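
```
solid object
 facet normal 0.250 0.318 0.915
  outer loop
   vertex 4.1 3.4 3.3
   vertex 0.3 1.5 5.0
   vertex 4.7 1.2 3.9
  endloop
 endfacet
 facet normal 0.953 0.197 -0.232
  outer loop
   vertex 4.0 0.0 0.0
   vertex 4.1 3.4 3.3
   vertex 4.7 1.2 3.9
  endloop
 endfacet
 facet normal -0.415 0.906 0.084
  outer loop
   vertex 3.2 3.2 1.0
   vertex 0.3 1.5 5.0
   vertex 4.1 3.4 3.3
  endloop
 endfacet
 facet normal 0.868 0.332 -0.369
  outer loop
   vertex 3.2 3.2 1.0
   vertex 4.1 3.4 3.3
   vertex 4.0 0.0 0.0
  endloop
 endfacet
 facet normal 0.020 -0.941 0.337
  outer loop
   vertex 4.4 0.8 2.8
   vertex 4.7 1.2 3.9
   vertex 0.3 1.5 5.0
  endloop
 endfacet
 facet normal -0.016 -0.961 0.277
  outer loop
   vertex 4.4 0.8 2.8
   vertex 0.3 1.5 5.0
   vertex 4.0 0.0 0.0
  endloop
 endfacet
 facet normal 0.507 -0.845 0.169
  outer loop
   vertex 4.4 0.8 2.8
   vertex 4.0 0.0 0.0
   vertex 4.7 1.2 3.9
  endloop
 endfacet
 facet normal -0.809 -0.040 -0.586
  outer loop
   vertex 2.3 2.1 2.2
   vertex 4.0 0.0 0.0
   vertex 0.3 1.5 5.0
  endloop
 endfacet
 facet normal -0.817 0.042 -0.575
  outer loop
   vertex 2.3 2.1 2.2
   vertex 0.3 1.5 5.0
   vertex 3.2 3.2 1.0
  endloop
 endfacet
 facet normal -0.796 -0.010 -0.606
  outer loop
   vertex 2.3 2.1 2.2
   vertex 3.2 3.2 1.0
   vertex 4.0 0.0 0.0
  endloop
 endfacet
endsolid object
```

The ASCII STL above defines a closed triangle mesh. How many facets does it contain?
10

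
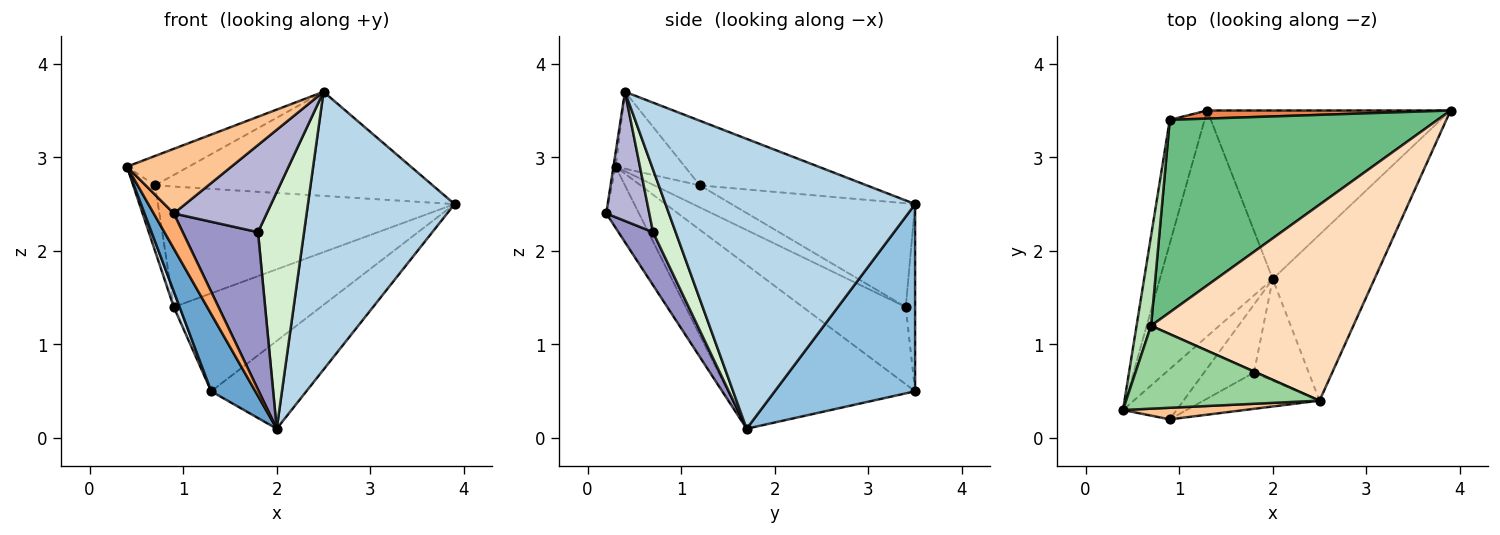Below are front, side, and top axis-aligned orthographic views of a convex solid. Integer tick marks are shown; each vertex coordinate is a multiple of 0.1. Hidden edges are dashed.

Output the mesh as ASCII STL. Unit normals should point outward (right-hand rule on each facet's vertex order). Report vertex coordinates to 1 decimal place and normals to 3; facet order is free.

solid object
 facet normal -0.808 -0.191 -0.557
  outer loop
   vertex 2.0 1.7 0.1
   vertex 0.4 0.3 2.9
   vertex 1.3 3.5 0.5
  endloop
 endfacet
 facet normal 0.563 0.382 -0.733
  outer loop
   vertex 2.0 1.7 0.1
   vertex 1.3 3.5 0.5
   vertex 3.9 3.5 2.5
  endloop
 endfacet
 facet normal 0.825 -0.485 -0.290
  outer loop
   vertex 2.5 0.4 3.7
   vertex 2.0 1.7 0.1
   vertex 3.9 3.5 2.5
  endloop
 endfacet
 facet normal -0.910 -0.052 -0.410
  outer loop
   vertex 0.9 3.4 1.4
   vertex 1.3 3.5 0.5
   vertex 0.4 0.3 2.9
  endloop
 endfacet
 facet normal -0.063 0.995 0.082
  outer loop
   vertex 0.9 3.4 1.4
   vertex 3.9 3.5 2.5
   vertex 1.3 3.5 0.5
  endloop
 endfacet
 facet normal -0.683 -0.418 -0.599
  outer loop
   vertex 0.9 0.2 2.4
   vertex 0.4 0.3 2.9
   vertex 2.0 1.7 0.1
  endloop
 endfacet
 facet normal -0.020 -0.984 0.176
  outer loop
   vertex 0.9 0.2 2.4
   vertex 2.5 0.4 3.7
   vertex 0.4 0.3 2.9
  endloop
 endfacet
 facet normal -0.271 0.452 0.850
  outer loop
   vertex 0.7 1.2 2.7
   vertex 2.5 0.4 3.7
   vertex 3.9 3.5 2.5
  endloop
 endfacet
 facet normal -0.312 0.504 0.805
  outer loop
   vertex 0.7 1.2 2.7
   vertex 3.9 3.5 2.5
   vertex 0.9 3.4 1.4
  endloop
 endfacet
 facet normal -0.351 0.313 0.882
  outer loop
   vertex 0.7 1.2 2.7
   vertex 0.4 0.3 2.9
   vertex 2.5 0.4 3.7
  endloop
 endfacet
 facet normal -0.776 0.372 0.510
  outer loop
   vertex 0.7 1.2 2.7
   vertex 0.9 3.4 1.4
   vertex 0.4 0.3 2.9
  endloop
 endfacet
 facet normal 0.412 -0.837 -0.360
  outer loop
   vertex 1.8 0.7 2.2
   vertex 2.0 1.7 0.1
   vertex 2.5 0.4 3.7
  endloop
 endfacet
 facet normal 0.389 -0.846 -0.366
  outer loop
   vertex 1.8 0.7 2.2
   vertex 0.9 0.2 2.4
   vertex 2.0 1.7 0.1
  endloop
 endfacet
 facet normal 0.393 -0.849 -0.353
  outer loop
   vertex 1.8 0.7 2.2
   vertex 2.5 0.4 3.7
   vertex 0.9 0.2 2.4
  endloop
 endfacet
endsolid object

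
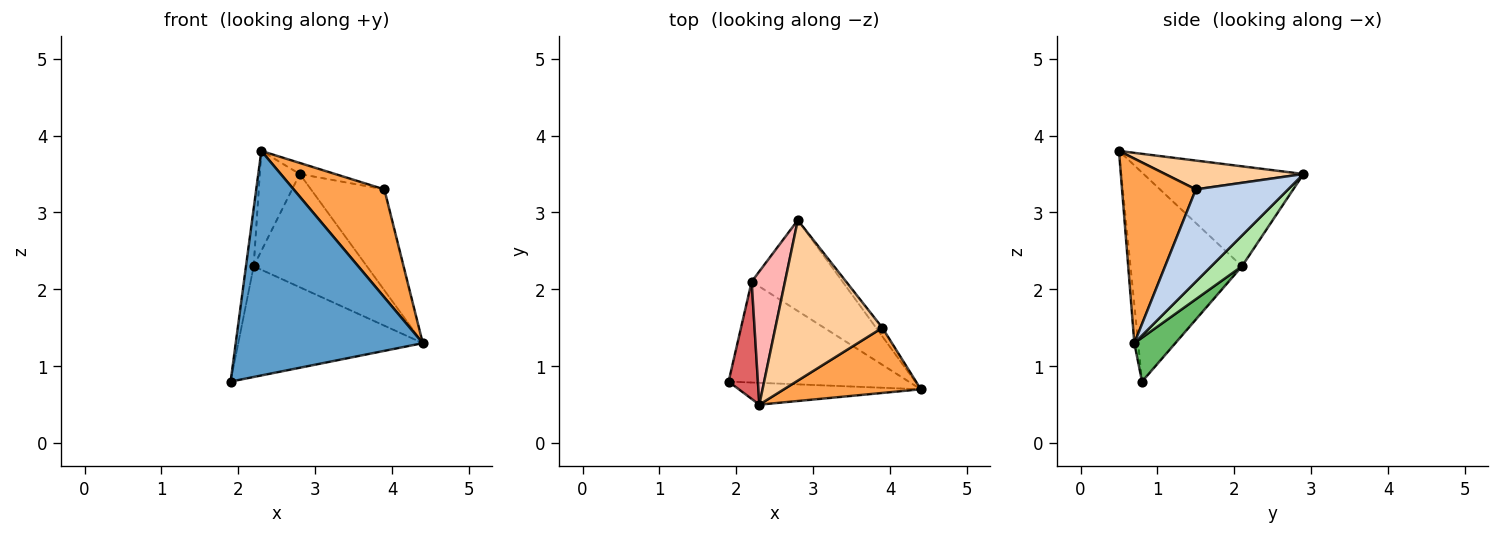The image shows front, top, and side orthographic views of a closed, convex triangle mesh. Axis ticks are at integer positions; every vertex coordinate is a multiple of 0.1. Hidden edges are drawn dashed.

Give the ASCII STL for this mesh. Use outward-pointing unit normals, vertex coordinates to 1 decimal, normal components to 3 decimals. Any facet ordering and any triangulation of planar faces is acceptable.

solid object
 facet normal -0.020 -0.995 -0.097
  outer loop
   vertex 2.3 0.5 3.8
   vertex 1.9 0.8 0.8
   vertex 4.4 0.7 1.3
  endloop
 endfacet
 facet normal 0.781 0.622 -0.053
  outer loop
   vertex 3.9 1.5 3.3
   vertex 4.4 0.7 1.3
   vertex 2.8 2.9 3.5
  endloop
 endfacet
 facet normal 0.572 -0.703 0.424
  outer loop
   vertex 3.9 1.5 3.3
   vertex 2.3 0.5 3.8
   vertex 4.4 0.7 1.3
  endloop
 endfacet
 facet normal 0.260 0.066 0.963
  outer loop
   vertex 3.9 1.5 3.3
   vertex 2.8 2.9 3.5
   vertex 2.3 0.5 3.8
  endloop
 endfacet
 facet normal 0.162 0.729 -0.665
  outer loop
   vertex 2.2 2.1 2.3
   vertex 4.4 0.7 1.3
   vertex 1.9 0.8 0.8
  endloop
 endfacet
 facet normal 0.207 0.763 -0.612
  outer loop
   vertex 2.2 2.1 2.3
   vertex 2.8 2.9 3.5
   vertex 4.4 0.7 1.3
  endloop
 endfacet
 facet normal -0.988 0.068 0.139
  outer loop
   vertex 2.2 2.1 2.3
   vertex 1.9 0.8 0.8
   vertex 2.3 0.5 3.8
  endloop
 endfacet
 facet normal -0.923 0.231 0.308
  outer loop
   vertex 2.2 2.1 2.3
   vertex 2.3 0.5 3.8
   vertex 2.8 2.9 3.5
  endloop
 endfacet
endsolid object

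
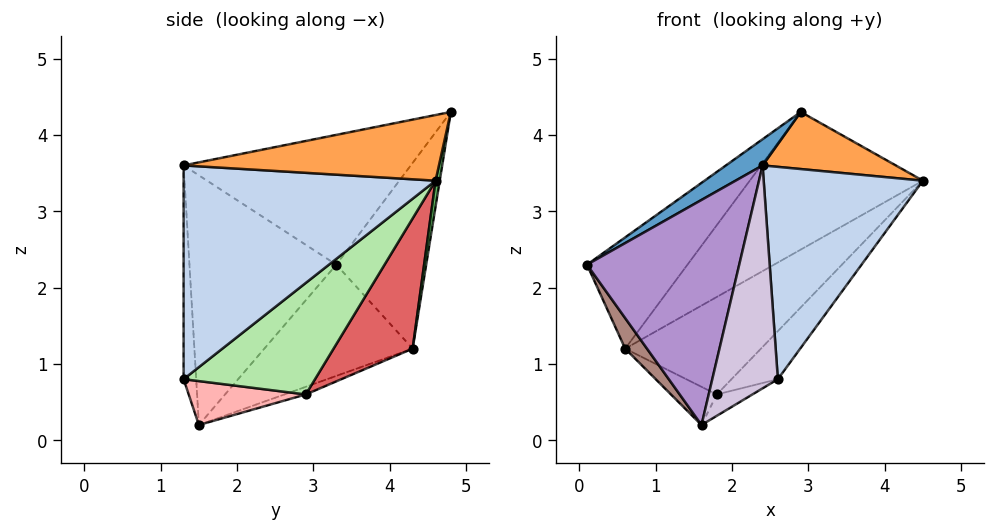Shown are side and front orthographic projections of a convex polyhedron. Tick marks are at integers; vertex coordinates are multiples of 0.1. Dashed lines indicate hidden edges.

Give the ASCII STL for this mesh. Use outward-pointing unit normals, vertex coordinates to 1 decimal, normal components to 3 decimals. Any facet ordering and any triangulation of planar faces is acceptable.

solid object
 facet normal -0.547 -0.088 0.832
  outer loop
   vertex 2.4 1.3 3.6
   vertex 2.9 4.8 4.3
   vertex 0.1 3.3 2.3
  endloop
 endfacet
 facet normal 0.844 -0.533 0.060
  outer loop
   vertex 2.4 1.3 3.6
   vertex 2.6 1.3 0.8
   vertex 4.5 4.6 3.4
  endloop
 endfacet
 facet normal 0.454 -0.237 0.859
  outer loop
   vertex 2.4 1.3 3.6
   vertex 4.5 4.6 3.4
   vertex 2.9 4.8 4.3
  endloop
 endfacet
 facet normal -0.624 0.698 0.351
  outer loop
   vertex 0.6 4.3 1.2
   vertex 0.1 3.3 2.3
   vertex 2.9 4.8 4.3
  endloop
 endfacet
 facet normal 0.024 0.984 -0.176
  outer loop
   vertex 0.6 4.3 1.2
   vertex 2.9 4.8 4.3
   vertex 4.5 4.6 3.4
  endloop
 endfacet
 facet normal 0.631 0.222 -0.743
  outer loop
   vertex 1.8 2.9 0.6
   vertex 4.5 4.6 3.4
   vertex 2.6 1.3 0.8
  endloop
 endfacet
 facet normal 0.354 0.608 -0.711
  outer loop
   vertex 1.8 2.9 0.6
   vertex 0.6 4.3 1.2
   vertex 4.5 4.6 3.4
  endloop
 endfacet
 facet normal 0.531 0.162 -0.832
  outer loop
   vertex 1.6 1.5 0.2
   vertex 1.8 2.9 0.6
   vertex 2.6 1.3 0.8
  endloop
 endfacet
 facet normal -0.689 -0.715 0.120
  outer loop
   vertex 1.6 1.5 0.2
   vertex 2.4 1.3 3.6
   vertex 0.1 3.3 2.3
  endloop
 endfacet
 facet normal -0.188 -0.982 -0.013
  outer loop
   vertex 1.6 1.5 0.2
   vertex 2.6 1.3 0.8
   vertex 2.4 1.3 3.6
  endloop
 endfacet
 facet normal -0.855 -0.126 -0.503
  outer loop
   vertex 1.6 1.5 0.2
   vertex 0.1 3.3 2.3
   vertex 0.6 4.3 1.2
  endloop
 endfacet
 facet normal -0.135 0.290 -0.947
  outer loop
   vertex 1.6 1.5 0.2
   vertex 0.6 4.3 1.2
   vertex 1.8 2.9 0.6
  endloop
 endfacet
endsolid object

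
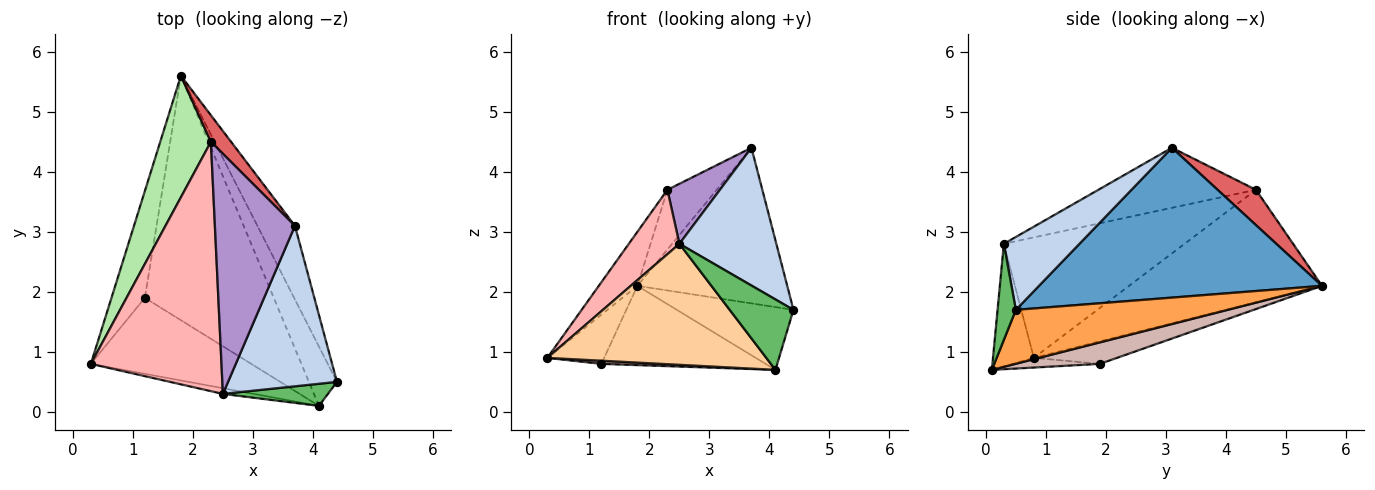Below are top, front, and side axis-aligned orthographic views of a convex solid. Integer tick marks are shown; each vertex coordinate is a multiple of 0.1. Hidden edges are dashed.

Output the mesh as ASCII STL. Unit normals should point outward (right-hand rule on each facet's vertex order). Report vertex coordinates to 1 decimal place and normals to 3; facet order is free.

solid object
 facet normal 0.863 0.457 -0.216
  outer loop
   vertex 3.7 3.1 4.4
   vertex 4.4 0.5 1.7
   vertex 1.8 5.6 2.1
  endloop
 endfacet
 facet normal 0.453 -0.581 0.677
  outer loop
   vertex 2.5 0.3 2.8
   vertex 4.4 0.5 1.7
   vertex 3.7 3.1 4.4
  endloop
 endfacet
 facet normal 0.797 0.439 -0.415
  outer loop
   vertex 4.1 0.1 0.7
   vertex 1.8 5.6 2.1
   vertex 4.4 0.5 1.7
  endloop
 endfacet
 facet normal -0.183 -0.982 -0.046
  outer loop
   vertex 4.1 0.1 0.7
   vertex 2.5 0.3 2.8
   vertex 0.3 0.8 0.9
  endloop
 endfacet
 facet normal 0.264 -0.920 0.289
  outer loop
   vertex 4.1 0.1 0.7
   vertex 4.4 0.5 1.7
   vertex 2.5 0.3 2.8
  endloop
 endfacet
 facet normal -0.897 0.179 0.404
  outer loop
   vertex 2.3 4.5 3.7
   vertex 1.8 5.6 2.1
   vertex 0.3 0.8 0.9
  endloop
 endfacet
 facet normal 0.579 0.745 0.331
  outer loop
   vertex 2.3 4.5 3.7
   vertex 3.7 3.1 4.4
   vertex 1.8 5.6 2.1
  endloop
 endfacet
 facet normal -0.666 -0.186 0.722
  outer loop
   vertex 2.3 4.5 3.7
   vertex 0.3 0.8 0.9
   vertex 2.5 0.3 2.8
  endloop
 endfacet
 facet normal -0.588 -0.196 0.784
  outer loop
   vertex 2.3 4.5 3.7
   vertex 2.5 0.3 2.8
   vertex 3.7 3.1 4.4
  endloop
 endfacet
 facet normal -0.522 0.357 -0.775
  outer loop
   vertex 1.2 1.9 0.8
   vertex 0.3 0.8 0.9
   vertex 1.8 5.6 2.1
  endloop
 endfacet
 facet normal -0.060 -0.041 -0.997
  outer loop
   vertex 1.2 1.9 0.8
   vertex 4.1 0.1 0.7
   vertex 0.3 0.8 0.9
  endloop
 endfacet
 facet normal 0.157 0.305 -0.939
  outer loop
   vertex 1.2 1.9 0.8
   vertex 1.8 5.6 2.1
   vertex 4.1 0.1 0.7
  endloop
 endfacet
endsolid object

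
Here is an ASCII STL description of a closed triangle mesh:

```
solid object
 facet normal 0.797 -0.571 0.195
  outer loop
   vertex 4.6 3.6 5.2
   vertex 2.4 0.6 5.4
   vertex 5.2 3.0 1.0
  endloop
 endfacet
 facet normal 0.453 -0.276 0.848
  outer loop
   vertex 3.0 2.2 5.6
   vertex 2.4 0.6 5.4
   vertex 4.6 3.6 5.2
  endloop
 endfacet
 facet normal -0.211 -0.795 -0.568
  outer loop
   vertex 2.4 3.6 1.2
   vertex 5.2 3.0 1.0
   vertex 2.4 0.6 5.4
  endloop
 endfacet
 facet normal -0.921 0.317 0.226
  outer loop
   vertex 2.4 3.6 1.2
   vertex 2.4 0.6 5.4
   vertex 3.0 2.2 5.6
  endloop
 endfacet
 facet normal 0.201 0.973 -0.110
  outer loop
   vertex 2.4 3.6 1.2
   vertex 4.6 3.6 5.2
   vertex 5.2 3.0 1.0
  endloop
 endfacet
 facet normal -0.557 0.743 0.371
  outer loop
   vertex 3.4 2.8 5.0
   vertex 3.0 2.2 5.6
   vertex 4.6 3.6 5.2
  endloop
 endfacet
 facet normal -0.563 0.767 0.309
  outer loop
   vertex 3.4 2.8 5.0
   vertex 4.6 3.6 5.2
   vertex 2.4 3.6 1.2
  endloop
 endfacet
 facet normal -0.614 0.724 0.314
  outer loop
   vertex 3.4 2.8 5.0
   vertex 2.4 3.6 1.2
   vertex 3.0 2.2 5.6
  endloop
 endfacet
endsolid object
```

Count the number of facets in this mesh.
8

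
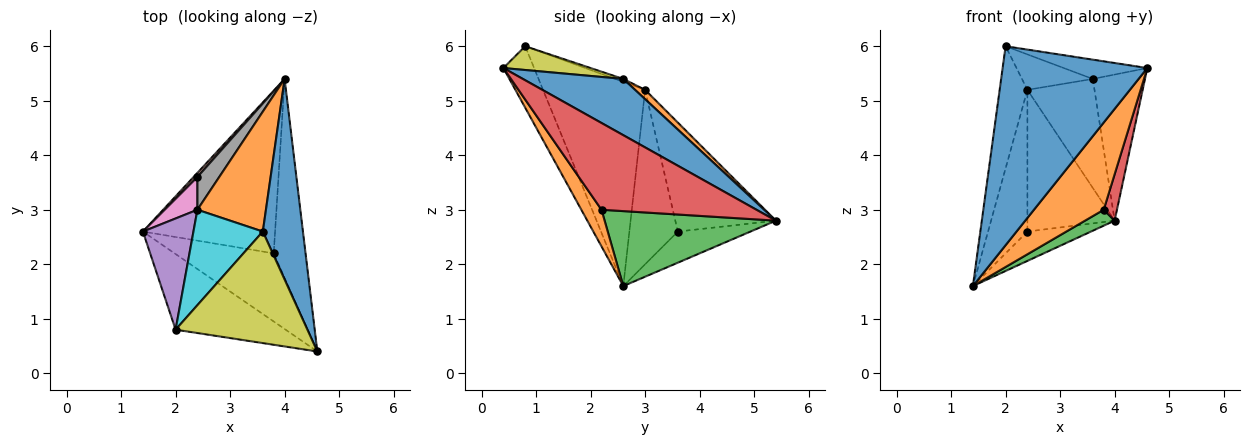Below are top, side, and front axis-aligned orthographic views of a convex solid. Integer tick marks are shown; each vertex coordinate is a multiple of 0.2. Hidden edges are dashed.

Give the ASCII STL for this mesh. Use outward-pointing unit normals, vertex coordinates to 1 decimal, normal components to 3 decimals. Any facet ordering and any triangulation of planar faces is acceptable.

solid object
 facet normal -0.195 -0.917 -0.349
  outer loop
   vertex 2.0 0.8 6.0
   vertex 1.4 2.6 1.6
   vertex 4.6 0.4 5.6
  endloop
 endfacet
 facet normal 0.222 -0.768 -0.600
  outer loop
   vertex 3.8 2.2 3.0
   vertex 4.6 0.4 5.6
   vertex 1.4 2.6 1.6
  endloop
 endfacet
 facet normal 0.491 -0.085 -0.867
  outer loop
   vertex 3.8 2.2 3.0
   vertex 1.4 2.6 1.6
   vertex 4.0 5.4 2.8
  endloop
 endfacet
 facet normal 0.936 -0.080 -0.343
  outer loop
   vertex 3.8 2.2 3.0
   vertex 4.0 5.4 2.8
   vertex 4.6 0.4 5.6
  endloop
 endfacet
 facet normal -0.939 0.255 0.232
  outer loop
   vertex 2.4 3.0 5.2
   vertex 1.4 2.6 1.6
   vertex 2.0 0.8 6.0
  endloop
 endfacet
 facet normal -0.749 0.656 0.094
  outer loop
   vertex 2.4 3.6 2.6
   vertex 4.0 5.4 2.8
   vertex 1.4 2.6 1.6
  endloop
 endfacet
 facet normal -0.768 0.624 0.144
  outer loop
   vertex 2.4 3.6 2.6
   vertex 1.4 2.6 1.6
   vertex 2.4 3.0 5.2
  endloop
 endfacet
 facet normal -0.747 0.648 0.149
  outer loop
   vertex 2.4 3.6 2.6
   vertex 2.4 3.0 5.2
   vertex 4.0 5.4 2.8
  endloop
 endfacet
 facet normal 0.175 0.168 0.970
  outer loop
   vertex 3.6 2.6 5.4
   vertex 2.0 0.8 6.0
   vertex 4.6 0.4 5.6
  endloop
 endfacet
 facet normal -0.040 0.348 0.937
  outer loop
   vertex 3.6 2.6 5.4
   vertex 2.4 3.0 5.2
   vertex 2.0 0.8 6.0
  endloop
 endfacet
 facet normal 0.750 0.389 0.535
  outer loop
   vertex 3.6 2.6 5.4
   vertex 4.6 0.4 5.6
   vertex 4.0 5.4 2.8
  endloop
 endfacet
 facet normal 0.100 0.669 0.736
  outer loop
   vertex 3.6 2.6 5.4
   vertex 4.0 5.4 2.8
   vertex 2.4 3.0 5.2
  endloop
 endfacet
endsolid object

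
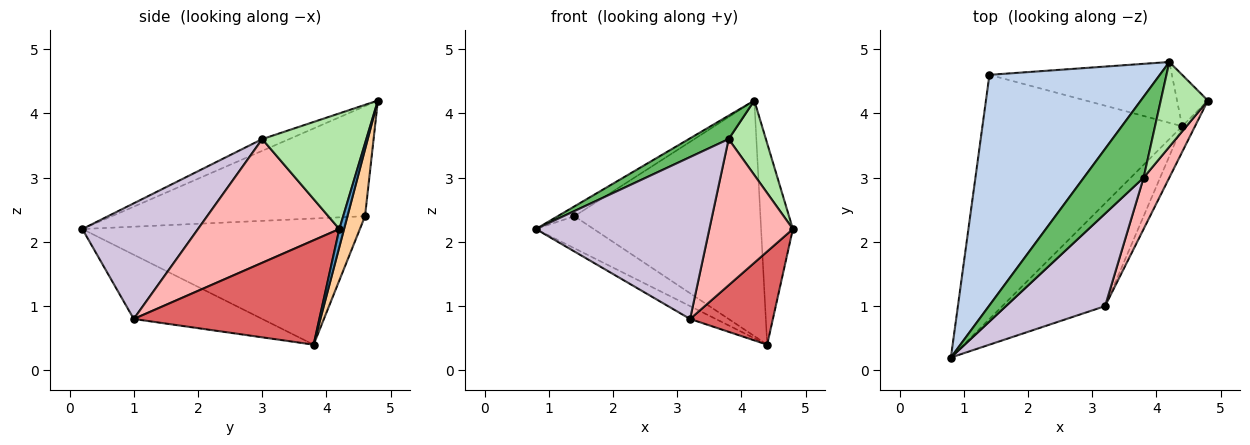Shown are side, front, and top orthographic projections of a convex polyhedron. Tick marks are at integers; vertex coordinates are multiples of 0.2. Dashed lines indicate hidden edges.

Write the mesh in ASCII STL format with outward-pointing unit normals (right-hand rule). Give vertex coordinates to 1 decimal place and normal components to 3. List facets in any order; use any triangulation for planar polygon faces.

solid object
 facet normal 0.143 0.959 -0.245
  outer loop
   vertex 4.4 3.8 0.4
   vertex 4.2 4.8 4.2
   vertex 4.8 4.2 2.2
  endloop
 endfacet
 facet normal -0.542 0.036 0.839
  outer loop
   vertex 1.4 4.6 2.4
   vertex 0.8 0.2 2.2
   vertex 4.2 4.8 4.2
  endloop
 endfacet
 facet normal -0.531 0.111 -0.840
  outer loop
   vertex 1.4 4.6 2.4
   vertex 4.4 3.8 0.4
   vertex 0.8 0.2 2.2
  endloop
 endfacet
 facet normal 0.091 0.964 -0.249
  outer loop
   vertex 1.4 4.6 2.4
   vertex 4.2 4.8 4.2
   vertex 4.4 3.8 0.4
  endloop
 endfacet
 facet normal -0.185 -0.273 0.944
  outer loop
   vertex 3.8 3.0 3.6
   vertex 4.2 4.8 4.2
   vertex 0.8 0.2 2.2
  endloop
 endfacet
 facet normal 0.879 -0.315 0.358
  outer loop
   vertex 3.8 3.0 3.6
   vertex 4.8 4.2 2.2
   vertex 4.2 4.8 4.2
  endloop
 endfacet
 facet normal 0.908 -0.405 -0.112
  outer loop
   vertex 3.2 1.0 0.8
   vertex 4.4 3.8 0.4
   vertex 4.8 4.2 2.2
  endloop
 endfacet
 facet normal 0.847 -0.501 0.176
  outer loop
   vertex 3.2 1.0 0.8
   vertex 4.8 4.2 2.2
   vertex 3.8 3.0 3.6
  endloop
 endfacet
 facet normal -0.527 0.105 -0.843
  outer loop
   vertex 3.2 1.0 0.8
   vertex 0.8 0.2 2.2
   vertex 4.4 3.8 0.4
  endloop
 endfacet
 facet normal 0.501 -0.751 0.429
  outer loop
   vertex 3.2 1.0 0.8
   vertex 3.8 3.0 3.6
   vertex 0.8 0.2 2.2
  endloop
 endfacet
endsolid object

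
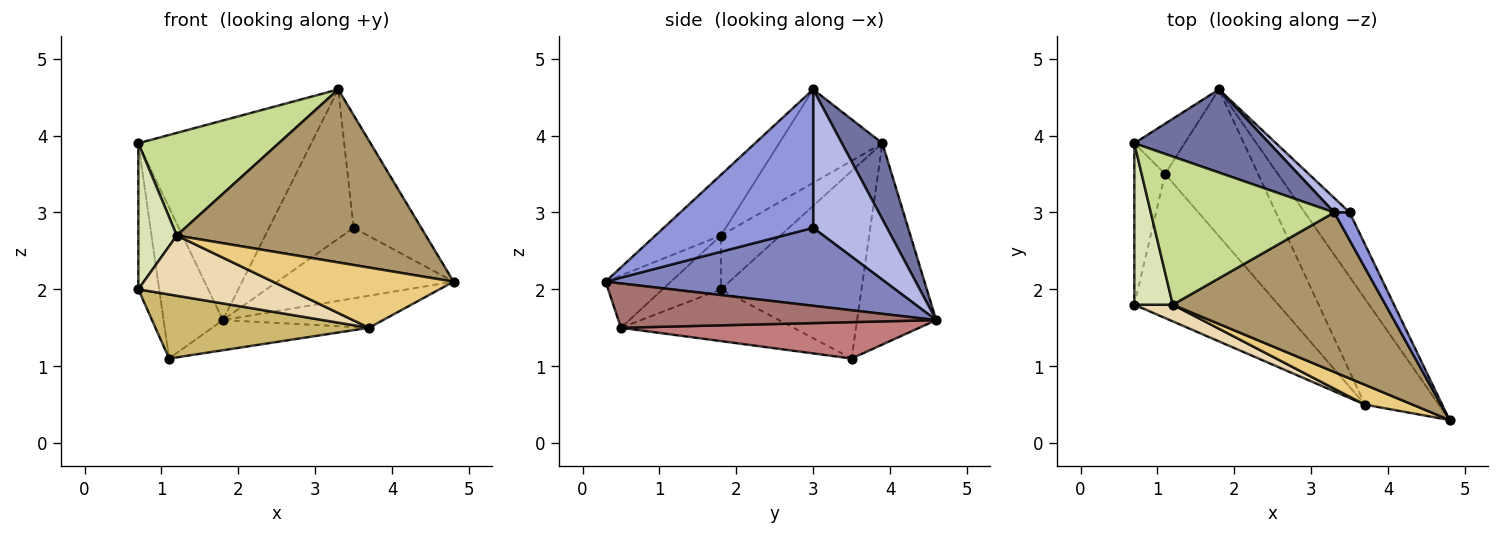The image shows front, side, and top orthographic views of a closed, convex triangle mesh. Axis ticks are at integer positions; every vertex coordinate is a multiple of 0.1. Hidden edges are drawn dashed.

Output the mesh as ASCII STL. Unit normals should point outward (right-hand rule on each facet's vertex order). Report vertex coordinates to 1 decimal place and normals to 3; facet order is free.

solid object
 facet normal 0.211 0.902 0.376
  outer loop
   vertex 3.3 3.0 4.6
   vertex 1.8 4.6 1.6
   vertex 0.7 3.9 3.9
  endloop
 endfacet
 facet normal 0.760 0.480 -0.438
  outer loop
   vertex 3.5 3.0 2.8
   vertex 4.8 0.3 2.1
   vertex 1.8 4.6 1.6
  endloop
 endfacet
 facet normal 0.906 0.410 0.101
  outer loop
   vertex 3.5 3.0 2.8
   vertex 3.3 3.0 4.6
   vertex 4.8 0.3 2.1
  endloop
 endfacet
 facet normal 0.656 0.751 0.073
  outer loop
   vertex 3.5 3.0 2.8
   vertex 1.8 4.6 1.6
   vertex 3.3 3.0 4.6
  endloop
 endfacet
 facet normal -0.784 0.588 -0.196
  outer loop
   vertex 1.1 3.5 1.1
   vertex 0.7 3.9 3.9
   vertex 1.8 4.6 1.6
  endloop
 endfacet
 facet normal -0.976 0.145 -0.160
  outer loop
   vertex 1.1 3.5 1.1
   vertex 0.7 1.8 2.0
   vertex 0.7 3.9 3.9
  endloop
 endfacet
 facet normal -0.386 -0.525 0.758
  outer loop
   vertex 1.2 1.8 2.7
   vertex 3.3 3.0 4.6
   vertex 0.7 3.9 3.9
  endloop
 endfacet
 facet normal -0.720 -0.465 0.514
  outer loop
   vertex 1.2 1.8 2.7
   vertex 0.7 3.9 3.9
   vertex 0.7 1.8 2.0
  endloop
 endfacet
 facet normal -0.190 -0.722 0.666
  outer loop
   vertex 1.2 1.8 2.7
   vertex 4.8 0.3 2.1
   vertex 3.3 3.0 4.6
  endloop
 endfacet
 facet normal -0.312 -0.386 -0.868
  outer loop
   vertex 3.7 0.5 1.5
   vertex 0.7 1.8 2.0
   vertex 1.1 3.5 1.1
  endloop
 endfacet
 facet normal -0.325 -0.898 0.296
  outer loop
   vertex 3.7 0.5 1.5
   vertex 4.8 0.3 2.1
   vertex 1.2 1.8 2.7
  endloop
 endfacet
 facet normal -0.350 -0.903 0.250
  outer loop
   vertex 3.7 0.5 1.5
   vertex 1.2 1.8 2.7
   vertex 0.7 1.8 2.0
  endloop
 endfacet
 facet normal 0.498 0.251 -0.830
  outer loop
   vertex 3.7 0.5 1.5
   vertex 1.8 4.6 1.6
   vertex 4.8 0.3 2.1
  endloop
 endfacet
 facet normal 0.358 0.188 -0.915
  outer loop
   vertex 3.7 0.5 1.5
   vertex 1.1 3.5 1.1
   vertex 1.8 4.6 1.6
  endloop
 endfacet
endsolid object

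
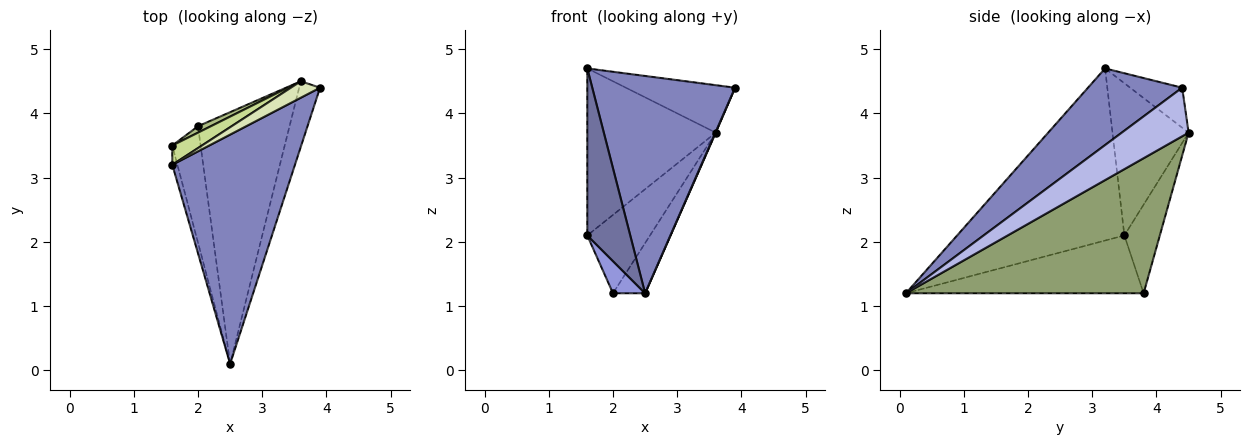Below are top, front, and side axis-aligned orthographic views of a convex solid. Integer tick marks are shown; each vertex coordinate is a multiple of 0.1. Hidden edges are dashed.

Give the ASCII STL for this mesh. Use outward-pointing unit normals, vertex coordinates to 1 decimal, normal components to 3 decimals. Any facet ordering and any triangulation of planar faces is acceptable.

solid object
 facet normal -0.968 -0.249 -0.029
  outer loop
   vertex 1.6 3.2 4.7
   vertex 1.6 3.5 2.1
   vertex 2.5 0.1 1.2
  endloop
 endfacet
 facet normal 0.413 -0.626 0.661
  outer loop
   vertex 1.6 3.2 4.7
   vertex 2.5 0.1 1.2
   vertex 3.9 4.4 4.4
  endloop
 endfacet
 facet normal -0.892 -0.120 -0.436
  outer loop
   vertex 2.0 3.8 1.2
   vertex 2.5 0.1 1.2
   vertex 1.6 3.5 2.1
  endloop
 endfacet
 facet normal 0.919 -0.006 -0.395
  outer loop
   vertex 3.6 4.5 3.7
   vertex 3.9 4.4 4.4
   vertex 2.5 0.1 1.2
  endloop
 endfacet
 facet normal 0.823 0.111 -0.558
  outer loop
   vertex 3.6 4.5 3.7
   vertex 2.5 0.1 1.2
   vertex 2.0 3.8 1.2
  endloop
 endfacet
 facet normal -0.491 0.868 0.071
  outer loop
   vertex 3.6 4.5 3.7
   vertex 2.0 3.8 1.2
   vertex 1.6 3.5 2.1
  endloop
 endfacet
 facet normal -0.507 0.856 0.099
  outer loop
   vertex 3.6 4.5 3.7
   vertex 1.6 3.5 2.1
   vertex 1.6 3.2 4.7
  endloop
 endfacet
 facet normal -0.410 0.861 0.299
  outer loop
   vertex 3.6 4.5 3.7
   vertex 1.6 3.2 4.7
   vertex 3.9 4.4 4.4
  endloop
 endfacet
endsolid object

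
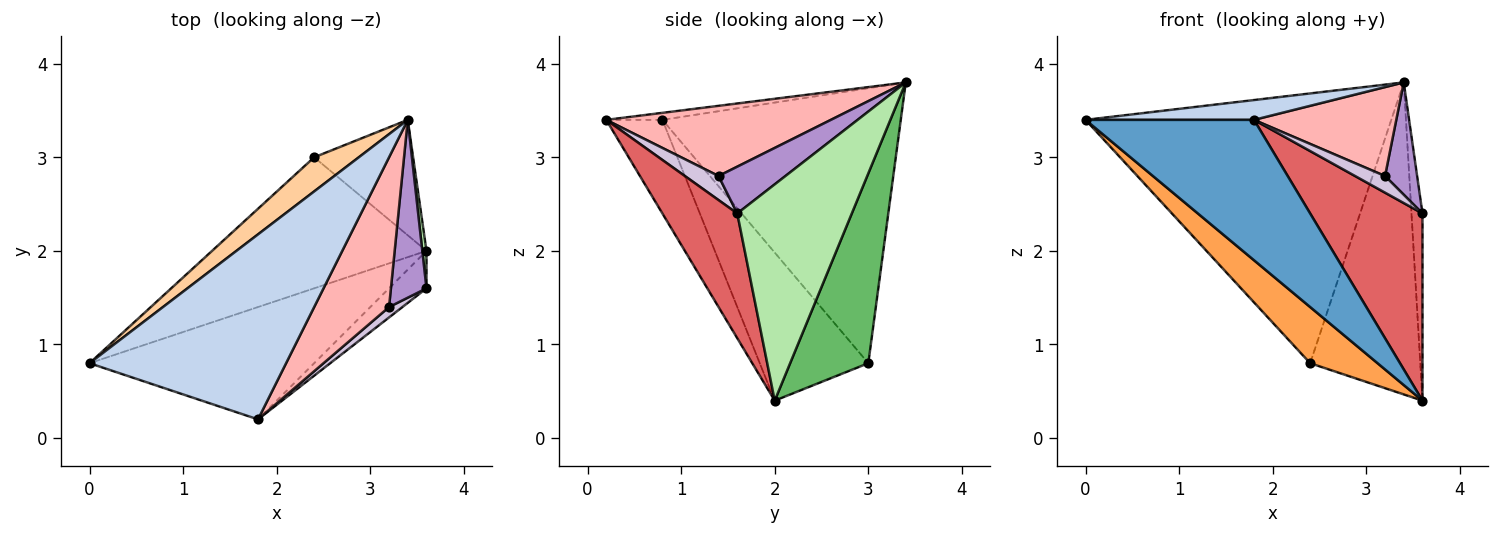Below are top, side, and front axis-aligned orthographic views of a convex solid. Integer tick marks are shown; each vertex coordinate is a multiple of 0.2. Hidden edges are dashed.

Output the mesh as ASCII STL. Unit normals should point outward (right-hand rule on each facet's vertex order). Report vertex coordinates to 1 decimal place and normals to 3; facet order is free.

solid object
 facet normal -0.252 -0.756 -0.605
  outer loop
   vertex 1.8 0.2 3.4
   vertex 0.0 0.8 3.4
   vertex 3.6 2.0 0.4
  endloop
 endfacet
 facet normal -0.035 -0.106 0.994
  outer loop
   vertex 1.8 0.2 3.4
   vertex 3.4 3.4 3.8
   vertex 0.0 0.8 3.4
  endloop
 endfacet
 facet normal -0.536 -0.333 -0.776
  outer loop
   vertex 2.4 3.0 0.8
   vertex 3.6 2.0 0.4
   vertex 0.0 0.8 3.4
  endloop
 endfacet
 facet normal -0.612 0.785 0.099
  outer loop
   vertex 2.4 3.0 0.8
   vertex 0.0 0.8 3.4
   vertex 3.4 3.4 3.8
  endloop
 endfacet
 facet normal 0.554 0.781 -0.289
  outer loop
   vertex 2.4 3.0 0.8
   vertex 3.4 3.4 3.8
   vertex 3.6 2.0 0.4
  endloop
 endfacet
 facet normal 0.995 0.096 0.019
  outer loop
   vertex 3.6 1.6 2.4
   vertex 3.6 2.0 0.4
   vertex 3.4 3.4 3.8
  endloop
 endfacet
 facet normal 0.547 -0.821 -0.164
  outer loop
   vertex 3.6 1.6 2.4
   vertex 1.8 0.2 3.4
   vertex 3.6 2.0 0.4
  endloop
 endfacet
 facet normal 0.628 -0.397 0.669
  outer loop
   vertex 3.2 1.4 2.8
   vertex 3.4 3.4 3.8
   vertex 1.8 0.2 3.4
  endloop
 endfacet
 facet normal 0.744 -0.357 0.565
  outer loop
   vertex 3.2 1.4 2.8
   vertex 3.6 1.6 2.4
   vertex 3.4 3.4 3.8
  endloop
 endfacet
 facet normal 0.690 -0.614 0.383
  outer loop
   vertex 3.2 1.4 2.8
   vertex 1.8 0.2 3.4
   vertex 3.6 1.6 2.4
  endloop
 endfacet
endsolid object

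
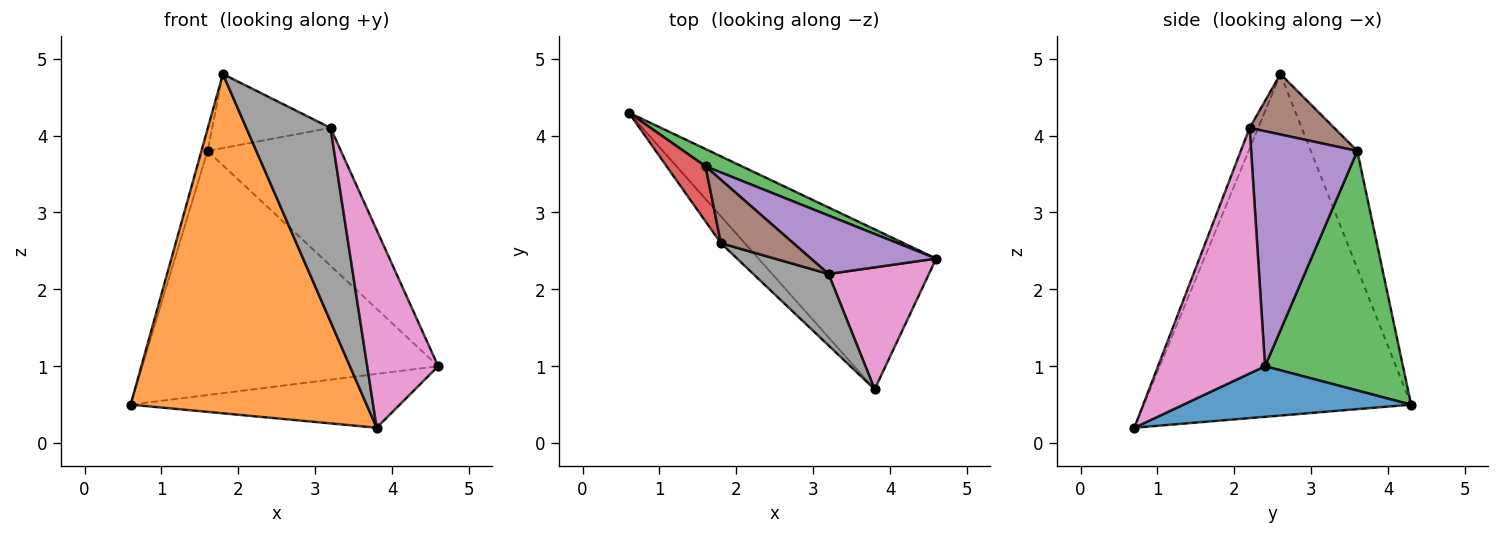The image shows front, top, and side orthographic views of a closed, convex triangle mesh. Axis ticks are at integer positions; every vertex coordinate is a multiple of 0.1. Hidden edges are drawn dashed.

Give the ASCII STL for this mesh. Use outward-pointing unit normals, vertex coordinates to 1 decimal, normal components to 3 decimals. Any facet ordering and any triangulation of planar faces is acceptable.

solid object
 facet normal 0.261 0.308 -0.915
  outer loop
   vertex 3.8 0.7 0.2
   vertex 0.6 4.3 0.5
   vertex 4.6 2.4 1.0
  endloop
 endfacet
 facet normal -0.749 -0.661 -0.052
  outer loop
   vertex 1.8 2.6 4.8
   vertex 0.6 4.3 0.5
   vertex 3.8 0.7 0.2
  endloop
 endfacet
 facet normal 0.422 0.905 0.064
  outer loop
   vertex 1.6 3.6 3.8
   vertex 4.6 2.4 1.0
   vertex 0.6 4.3 0.5
  endloop
 endfacet
 facet normal -0.942 0.123 0.312
  outer loop
   vertex 1.6 3.6 3.8
   vertex 0.6 4.3 0.5
   vertex 1.8 2.6 4.8
  endloop
 endfacet
 facet normal 0.591 0.743 0.315
  outer loop
   vertex 3.2 2.2 4.1
   vertex 4.6 2.4 1.0
   vertex 1.6 3.6 3.8
  endloop
 endfacet
 facet normal 0.477 0.667 0.572
  outer loop
   vertex 3.2 2.2 4.1
   vertex 1.6 3.6 3.8
   vertex 1.8 2.6 4.8
  endloop
 endfacet
 facet normal 0.789 -0.523 0.323
  outer loop
   vertex 3.2 2.2 4.1
   vertex 3.8 0.7 0.2
   vertex 4.6 2.4 1.0
  endloop
 endfacet
 facet normal -0.095 -0.934 0.345
  outer loop
   vertex 3.2 2.2 4.1
   vertex 1.8 2.6 4.8
   vertex 3.8 0.7 0.2
  endloop
 endfacet
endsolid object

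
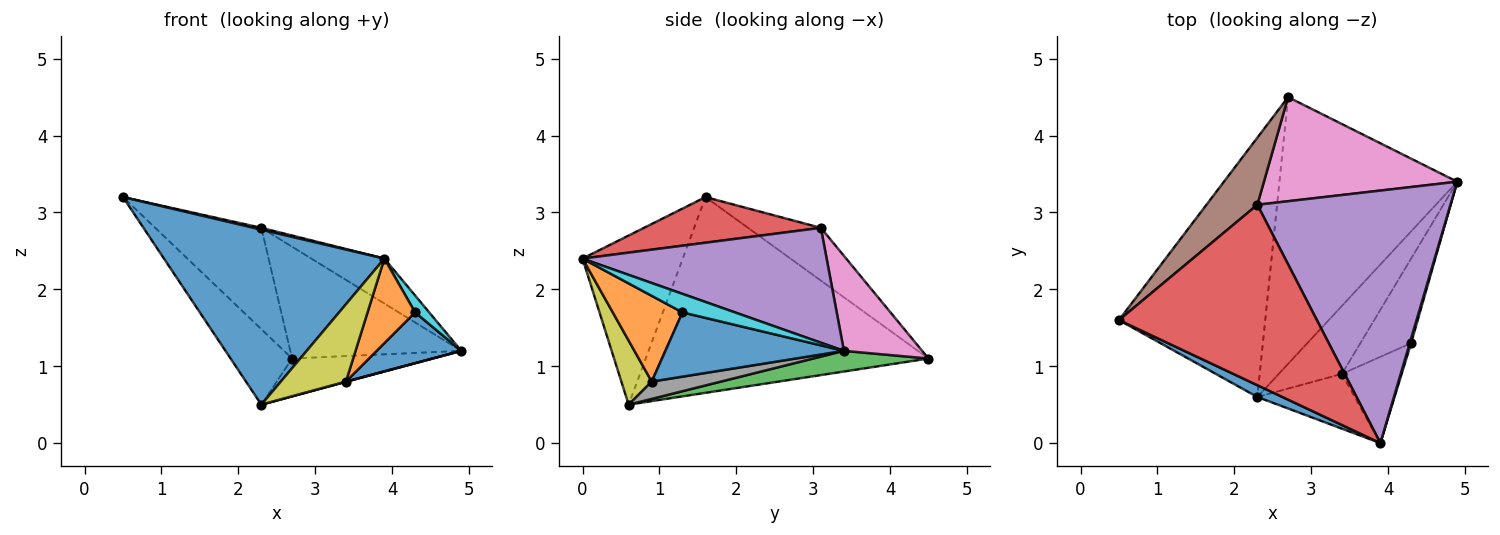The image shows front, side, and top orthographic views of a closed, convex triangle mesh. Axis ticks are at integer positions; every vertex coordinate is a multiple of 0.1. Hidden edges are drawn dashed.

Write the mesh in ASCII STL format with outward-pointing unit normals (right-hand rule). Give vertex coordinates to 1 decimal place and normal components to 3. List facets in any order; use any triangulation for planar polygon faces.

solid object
 facet normal -0.413 -0.909 0.061
  outer loop
   vertex 2.3 0.6 0.5
   vertex 3.9 0.0 2.4
   vertex 0.5 1.6 3.2
  endloop
 endfacet
 facet normal -0.789 0.172 -0.590
  outer loop
   vertex 2.7 4.5 1.1
   vertex 2.3 0.6 0.5
   vertex 0.5 1.6 3.2
  endloop
 endfacet
 facet normal 0.114 0.140 -0.984
  outer loop
   vertex 2.7 4.5 1.1
   vertex 4.9 3.4 1.2
   vertex 2.3 0.6 0.5
  endloop
 endfacet
 facet normal 0.225 -0.010 0.974
  outer loop
   vertex 2.3 3.1 2.8
   vertex 0.5 1.6 3.2
   vertex 3.9 0.0 2.4
  endloop
 endfacet
 facet normal 0.505 0.151 0.850
  outer loop
   vertex 2.3 3.1 2.8
   vertex 3.9 0.0 2.4
   vertex 4.9 3.4 1.2
  endloop
 endfacet
 facet normal -0.497 0.724 0.479
  outer loop
   vertex 2.3 3.1 2.8
   vertex 2.7 4.5 1.1
   vertex 0.5 1.6 3.2
  endloop
 endfacet
 facet normal 0.318 0.694 0.646
  outer loop
   vertex 2.3 3.1 2.8
   vertex 4.9 3.4 1.2
   vertex 2.7 4.5 1.1
  endloop
 endfacet
 facet normal 0.264 -0.004 -0.964
  outer loop
   vertex 3.4 0.9 0.8
   vertex 2.3 0.6 0.5
   vertex 4.9 3.4 1.2
  endloop
 endfacet
 facet normal 0.355 -0.763 -0.540
  outer loop
   vertex 3.4 0.9 0.8
   vertex 3.9 0.0 2.4
   vertex 2.3 0.6 0.5
  endloop
 endfacet
 facet normal 0.963 -0.258 0.070
  outer loop
   vertex 4.3 1.3 1.7
   vertex 4.9 3.4 1.2
   vertex 3.9 0.0 2.4
  endloop
 endfacet
 facet normal 0.736 -0.348 -0.581
  outer loop
   vertex 4.3 1.3 1.7
   vertex 3.4 0.9 0.8
   vertex 4.9 3.4 1.2
  endloop
 endfacet
 facet normal 0.716 -0.489 -0.499
  outer loop
   vertex 4.3 1.3 1.7
   vertex 3.9 0.0 2.4
   vertex 3.4 0.9 0.8
  endloop
 endfacet
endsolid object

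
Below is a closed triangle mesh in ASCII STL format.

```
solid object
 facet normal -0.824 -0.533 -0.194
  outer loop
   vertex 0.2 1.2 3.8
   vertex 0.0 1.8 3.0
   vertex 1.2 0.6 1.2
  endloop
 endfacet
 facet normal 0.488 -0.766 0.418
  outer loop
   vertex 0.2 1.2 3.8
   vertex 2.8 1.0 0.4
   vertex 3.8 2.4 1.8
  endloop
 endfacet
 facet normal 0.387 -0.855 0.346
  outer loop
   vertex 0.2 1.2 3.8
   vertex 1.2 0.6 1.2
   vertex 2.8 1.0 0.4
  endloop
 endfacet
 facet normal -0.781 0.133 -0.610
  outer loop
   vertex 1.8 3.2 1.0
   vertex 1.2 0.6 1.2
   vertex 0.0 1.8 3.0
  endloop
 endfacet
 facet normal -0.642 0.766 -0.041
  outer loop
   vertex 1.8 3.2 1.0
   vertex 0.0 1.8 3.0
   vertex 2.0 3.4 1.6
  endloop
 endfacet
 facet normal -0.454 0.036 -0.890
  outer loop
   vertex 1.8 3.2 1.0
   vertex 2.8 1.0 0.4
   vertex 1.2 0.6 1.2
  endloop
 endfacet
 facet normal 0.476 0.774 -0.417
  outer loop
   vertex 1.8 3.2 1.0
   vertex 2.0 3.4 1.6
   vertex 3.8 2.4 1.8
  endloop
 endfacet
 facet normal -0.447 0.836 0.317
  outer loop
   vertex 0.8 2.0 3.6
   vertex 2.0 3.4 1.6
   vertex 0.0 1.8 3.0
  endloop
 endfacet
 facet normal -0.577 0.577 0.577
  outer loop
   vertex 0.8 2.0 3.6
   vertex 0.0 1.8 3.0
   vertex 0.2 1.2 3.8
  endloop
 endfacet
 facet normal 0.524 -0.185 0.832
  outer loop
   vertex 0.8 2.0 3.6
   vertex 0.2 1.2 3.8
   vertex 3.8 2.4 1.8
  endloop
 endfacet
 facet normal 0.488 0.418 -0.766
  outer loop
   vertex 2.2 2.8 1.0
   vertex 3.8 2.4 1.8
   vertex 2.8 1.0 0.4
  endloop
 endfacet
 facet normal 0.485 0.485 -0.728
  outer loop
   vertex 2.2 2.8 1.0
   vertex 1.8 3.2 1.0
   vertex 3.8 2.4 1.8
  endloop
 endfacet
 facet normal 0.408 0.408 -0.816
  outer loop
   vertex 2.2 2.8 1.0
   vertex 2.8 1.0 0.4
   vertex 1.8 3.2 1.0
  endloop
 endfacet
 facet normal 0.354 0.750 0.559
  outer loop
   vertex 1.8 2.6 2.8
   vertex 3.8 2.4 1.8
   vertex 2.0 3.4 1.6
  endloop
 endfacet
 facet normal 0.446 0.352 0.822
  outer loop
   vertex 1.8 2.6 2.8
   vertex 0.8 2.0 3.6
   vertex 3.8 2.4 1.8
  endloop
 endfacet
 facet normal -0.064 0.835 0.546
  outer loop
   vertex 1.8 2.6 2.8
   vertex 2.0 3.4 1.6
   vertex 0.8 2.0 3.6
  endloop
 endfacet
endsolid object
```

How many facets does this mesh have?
16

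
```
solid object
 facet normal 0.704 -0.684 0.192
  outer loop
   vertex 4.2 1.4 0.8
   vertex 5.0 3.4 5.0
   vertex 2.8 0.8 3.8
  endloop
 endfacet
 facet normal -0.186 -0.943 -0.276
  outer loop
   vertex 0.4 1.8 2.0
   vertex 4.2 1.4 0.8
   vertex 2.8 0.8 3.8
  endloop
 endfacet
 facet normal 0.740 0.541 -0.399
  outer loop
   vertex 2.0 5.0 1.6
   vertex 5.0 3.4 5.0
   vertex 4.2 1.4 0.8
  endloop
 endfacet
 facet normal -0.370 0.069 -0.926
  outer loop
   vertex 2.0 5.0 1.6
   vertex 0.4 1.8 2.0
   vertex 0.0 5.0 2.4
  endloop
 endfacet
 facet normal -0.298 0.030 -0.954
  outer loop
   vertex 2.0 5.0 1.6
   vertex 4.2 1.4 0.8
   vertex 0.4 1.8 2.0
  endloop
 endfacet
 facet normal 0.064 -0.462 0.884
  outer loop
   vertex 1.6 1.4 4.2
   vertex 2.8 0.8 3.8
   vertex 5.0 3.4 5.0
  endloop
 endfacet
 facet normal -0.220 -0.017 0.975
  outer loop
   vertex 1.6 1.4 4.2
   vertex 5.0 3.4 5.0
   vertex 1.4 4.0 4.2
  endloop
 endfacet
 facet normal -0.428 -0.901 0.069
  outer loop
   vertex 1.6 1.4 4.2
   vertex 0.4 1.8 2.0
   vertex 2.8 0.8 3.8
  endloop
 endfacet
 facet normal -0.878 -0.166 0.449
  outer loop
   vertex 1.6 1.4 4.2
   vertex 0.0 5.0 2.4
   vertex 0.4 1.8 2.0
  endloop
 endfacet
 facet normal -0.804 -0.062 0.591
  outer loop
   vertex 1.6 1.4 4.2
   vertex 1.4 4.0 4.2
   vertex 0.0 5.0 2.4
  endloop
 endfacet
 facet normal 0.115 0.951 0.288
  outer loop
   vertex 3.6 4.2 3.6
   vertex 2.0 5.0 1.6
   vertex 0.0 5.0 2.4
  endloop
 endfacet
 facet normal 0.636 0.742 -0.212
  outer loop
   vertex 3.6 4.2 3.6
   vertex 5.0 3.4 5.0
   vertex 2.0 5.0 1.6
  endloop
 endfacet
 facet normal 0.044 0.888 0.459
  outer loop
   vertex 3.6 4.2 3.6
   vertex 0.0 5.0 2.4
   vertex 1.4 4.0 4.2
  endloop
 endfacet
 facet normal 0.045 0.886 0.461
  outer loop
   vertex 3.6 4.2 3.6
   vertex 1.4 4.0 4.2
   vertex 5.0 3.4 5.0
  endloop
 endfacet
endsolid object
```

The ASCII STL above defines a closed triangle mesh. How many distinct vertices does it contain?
9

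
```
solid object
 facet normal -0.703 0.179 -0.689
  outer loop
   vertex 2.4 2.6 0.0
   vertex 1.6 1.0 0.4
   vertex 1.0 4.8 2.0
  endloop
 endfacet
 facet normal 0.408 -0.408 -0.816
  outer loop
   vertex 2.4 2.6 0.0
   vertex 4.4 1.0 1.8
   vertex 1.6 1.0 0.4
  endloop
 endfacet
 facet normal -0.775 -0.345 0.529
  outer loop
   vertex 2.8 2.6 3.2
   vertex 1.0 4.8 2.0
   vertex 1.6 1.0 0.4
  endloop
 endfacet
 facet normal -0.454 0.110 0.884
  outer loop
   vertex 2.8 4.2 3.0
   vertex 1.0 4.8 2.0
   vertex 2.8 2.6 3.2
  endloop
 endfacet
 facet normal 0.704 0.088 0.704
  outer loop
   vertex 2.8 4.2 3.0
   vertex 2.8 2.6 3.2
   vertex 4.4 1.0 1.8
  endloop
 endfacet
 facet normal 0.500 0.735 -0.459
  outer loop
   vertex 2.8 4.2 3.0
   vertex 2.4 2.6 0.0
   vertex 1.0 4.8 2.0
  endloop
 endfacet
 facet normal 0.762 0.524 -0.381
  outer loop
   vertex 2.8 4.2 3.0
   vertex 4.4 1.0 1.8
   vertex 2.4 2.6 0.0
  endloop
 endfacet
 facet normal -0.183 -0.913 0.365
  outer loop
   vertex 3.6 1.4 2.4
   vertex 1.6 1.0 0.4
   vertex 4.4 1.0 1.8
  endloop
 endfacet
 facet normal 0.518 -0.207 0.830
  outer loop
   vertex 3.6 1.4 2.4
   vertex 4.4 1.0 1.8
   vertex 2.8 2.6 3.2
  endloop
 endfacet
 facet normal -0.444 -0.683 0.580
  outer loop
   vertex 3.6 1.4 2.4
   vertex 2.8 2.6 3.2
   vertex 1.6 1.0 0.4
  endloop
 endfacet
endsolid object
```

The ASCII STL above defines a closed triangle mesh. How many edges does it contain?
15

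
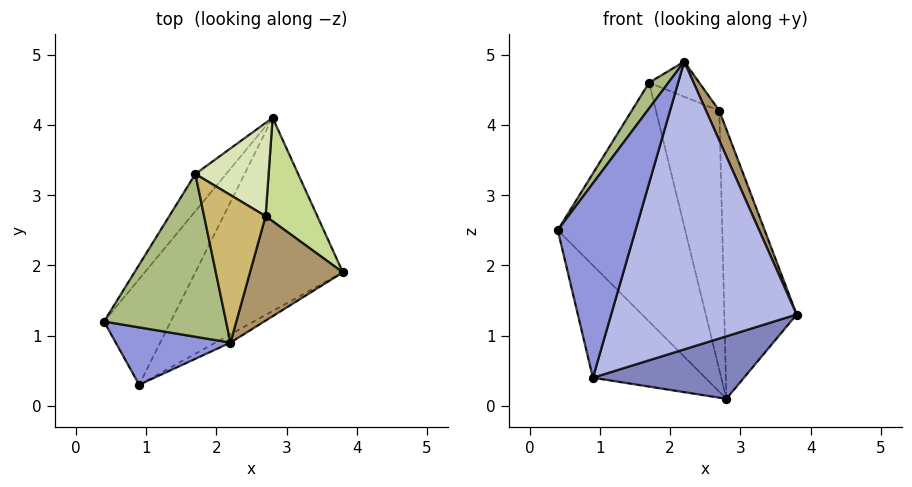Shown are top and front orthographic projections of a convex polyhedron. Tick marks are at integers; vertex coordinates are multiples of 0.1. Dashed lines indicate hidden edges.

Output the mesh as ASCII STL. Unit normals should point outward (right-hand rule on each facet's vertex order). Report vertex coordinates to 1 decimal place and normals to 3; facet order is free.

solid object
 facet normal -0.843 0.392 -0.369
  outer loop
   vertex 0.9 0.3 0.4
   vertex 0.4 1.2 2.5
   vertex 2.8 4.1 0.1
  endloop
 endfacet
 facet normal 0.422 -0.279 -0.863
  outer loop
   vertex 0.9 0.3 0.4
   vertex 2.8 4.1 0.1
   vertex 3.8 1.9 1.3
  endloop
 endfacet
 facet normal -0.473 -0.845 0.249
  outer loop
   vertex 0.9 0.3 0.4
   vertex 2.2 0.9 4.9
   vertex 0.4 1.2 2.5
  endloop
 endfacet
 facet normal 0.489 -0.872 -0.025
  outer loop
   vertex 0.9 0.3 0.4
   vertex 3.8 1.9 1.3
   vertex 2.2 0.9 4.9
  endloop
 endfacet
 facet normal -0.803 0.589 -0.092
  outer loop
   vertex 1.7 3.3 4.6
   vertex 2.8 4.1 0.1
   vertex 0.4 1.2 2.5
  endloop
 endfacet
 facet normal -0.802 -0.093 0.590
  outer loop
   vertex 1.7 3.3 4.6
   vertex 0.4 1.2 2.5
   vertex 2.2 0.9 4.9
  endloop
 endfacet
 facet normal 0.851 0.490 0.188
  outer loop
   vertex 2.7 2.7 4.2
   vertex 3.8 1.9 1.3
   vertex 2.8 4.1 0.1
  endloop
 endfacet
 facet normal 0.573 0.771 0.277
  outer loop
   vertex 2.7 2.7 4.2
   vertex 2.8 4.1 0.1
   vertex 1.7 3.3 4.6
  endloop
 endfacet
 facet normal 0.919 -0.108 0.379
  outer loop
   vertex 2.7 2.7 4.2
   vertex 2.2 0.9 4.9
   vertex 3.8 1.9 1.3
  endloop
 endfacet
 facet normal 0.467 0.205 0.860
  outer loop
   vertex 2.7 2.7 4.2
   vertex 1.7 3.3 4.6
   vertex 2.2 0.9 4.9
  endloop
 endfacet
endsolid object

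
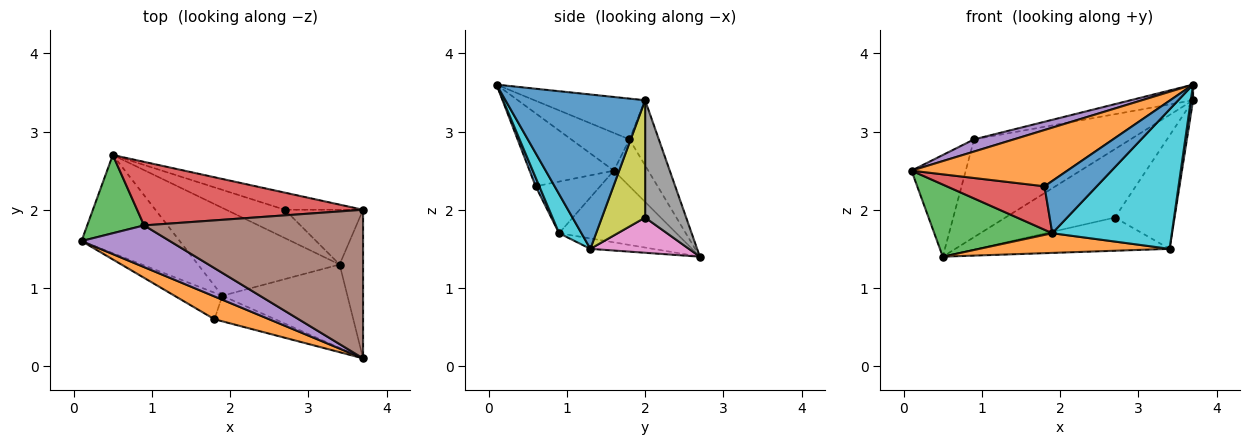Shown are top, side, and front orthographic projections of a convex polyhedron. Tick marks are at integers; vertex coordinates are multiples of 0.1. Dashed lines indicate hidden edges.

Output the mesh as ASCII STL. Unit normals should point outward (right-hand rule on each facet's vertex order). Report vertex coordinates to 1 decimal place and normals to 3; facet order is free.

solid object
 facet normal 0.989 -0.016 -0.150
  outer loop
   vertex 3.7 2.0 3.4
   vertex 3.7 0.1 3.6
   vertex 3.4 1.3 1.5
  endloop
 endfacet
 facet normal -0.448 -0.829 0.336
  outer loop
   vertex 1.8 0.6 2.3
   vertex 3.7 0.1 3.6
   vertex 0.1 1.6 2.5
  endloop
 endfacet
 facet normal -0.449 0.708 0.545
  outer loop
   vertex 0.9 1.8 2.9
   vertex 0.5 2.7 1.4
   vertex 0.1 1.6 2.5
  endloop
 endfacet
 facet normal -0.155 0.828 0.538
  outer loop
   vertex 0.9 1.8 2.9
   vertex 3.7 2.0 3.4
   vertex 0.5 2.7 1.4
  endloop
 endfacet
 facet normal -0.379 -0.259 0.888
  outer loop
   vertex 0.9 1.8 2.9
   vertex 0.1 1.6 2.5
   vertex 3.7 0.1 3.6
  endloop
 endfacet
 facet normal -0.182 0.103 0.978
  outer loop
   vertex 0.9 1.8 2.9
   vertex 3.7 0.1 3.6
   vertex 3.7 2.0 3.4
  endloop
 endfacet
 facet normal 0.363 0.709 -0.605
  outer loop
   vertex 2.7 2.0 1.9
   vertex 3.4 1.3 1.5
   vertex 0.5 2.7 1.4
  endloop
 endfacet
 facet normal 0.342 0.912 -0.228
  outer loop
   vertex 2.7 2.0 1.9
   vertex 0.5 2.7 1.4
   vertex 3.7 2.0 3.4
  endloop
 endfacet
 facet normal 0.546 0.754 -0.364
  outer loop
   vertex 2.7 2.0 1.9
   vertex 3.7 2.0 3.4
   vertex 3.4 1.3 1.5
  endloop
 endfacet
 facet normal 0.158 -0.847 -0.507
  outer loop
   vertex 1.9 0.9 1.7
   vertex 3.4 1.3 1.5
   vertex 3.7 0.1 3.6
  endloop
 endfacet
 facet normal 0.064 -0.897 -0.438
  outer loop
   vertex 1.9 0.9 1.7
   vertex 3.7 0.1 3.6
   vertex 1.8 0.6 2.3
  endloop
 endfacet
 facet normal -0.072 -0.218 -0.973
  outer loop
   vertex 1.9 0.9 1.7
   vertex 0.5 2.7 1.4
   vertex 3.4 1.3 1.5
  endloop
 endfacet
 facet normal -0.507 -0.510 -0.695
  outer loop
   vertex 1.9 0.9 1.7
   vertex 0.1 1.6 2.5
   vertex 0.5 2.7 1.4
  endloop
 endfacet
 facet normal -0.491 -0.744 -0.454
  outer loop
   vertex 1.9 0.9 1.7
   vertex 1.8 0.6 2.3
   vertex 0.1 1.6 2.5
  endloop
 endfacet
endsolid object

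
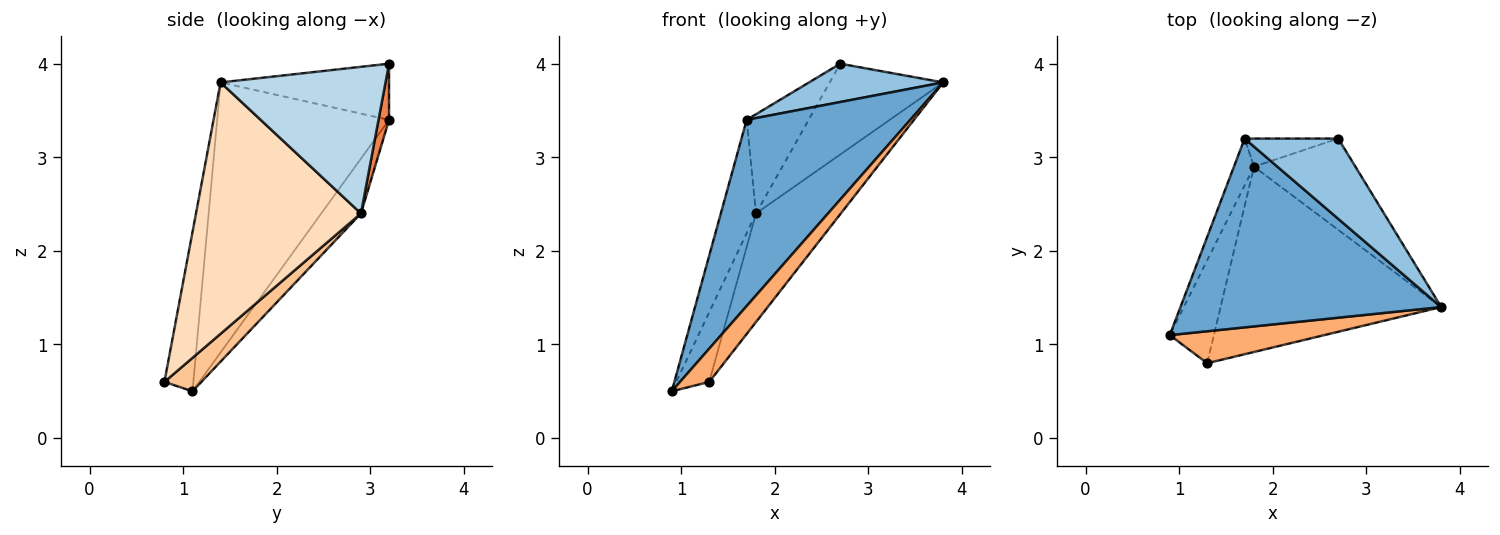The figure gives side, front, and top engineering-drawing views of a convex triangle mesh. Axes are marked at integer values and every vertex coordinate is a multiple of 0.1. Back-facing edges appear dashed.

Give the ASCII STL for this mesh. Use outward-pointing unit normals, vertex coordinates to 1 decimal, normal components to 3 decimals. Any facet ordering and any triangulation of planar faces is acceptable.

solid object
 facet normal -0.594 -0.565 0.573
  outer loop
   vertex 1.7 3.2 3.4
   vertex 0.9 1.1 0.5
   vertex 3.8 1.4 3.8
  endloop
 endfacet
 facet normal -0.476 -0.379 0.793
  outer loop
   vertex 2.7 3.2 4.0
   vertex 1.7 3.2 3.4
   vertex 3.8 1.4 3.8
  endloop
 endfacet
 facet normal 0.716 0.492 -0.495
  outer loop
   vertex 1.8 2.9 2.4
   vertex 2.7 3.2 4.0
   vertex 3.8 1.4 3.8
  endloop
 endfacet
 facet normal -0.722 0.640 -0.264
  outer loop
   vertex 1.8 2.9 2.4
   vertex 0.9 1.1 0.5
   vertex 1.7 3.2 3.4
  endloop
 endfacet
 facet normal 0.161 0.950 -0.269
  outer loop
   vertex 1.8 2.9 2.4
   vertex 1.7 3.2 3.4
   vertex 2.7 3.2 4.0
  endloop
 endfacet
 facet normal -0.581 -0.587 0.564
  outer loop
   vertex 1.3 0.8 0.6
   vertex 3.8 1.4 3.8
   vertex 0.9 1.1 0.5
  endloop
 endfacet
 facet normal 0.531 0.475 -0.702
  outer loop
   vertex 1.3 0.8 0.6
   vertex 0.9 1.1 0.5
   vertex 1.8 2.9 2.4
  endloop
 endfacet
 facet normal 0.701 0.360 -0.615
  outer loop
   vertex 1.3 0.8 0.6
   vertex 1.8 2.9 2.4
   vertex 3.8 1.4 3.8
  endloop
 endfacet
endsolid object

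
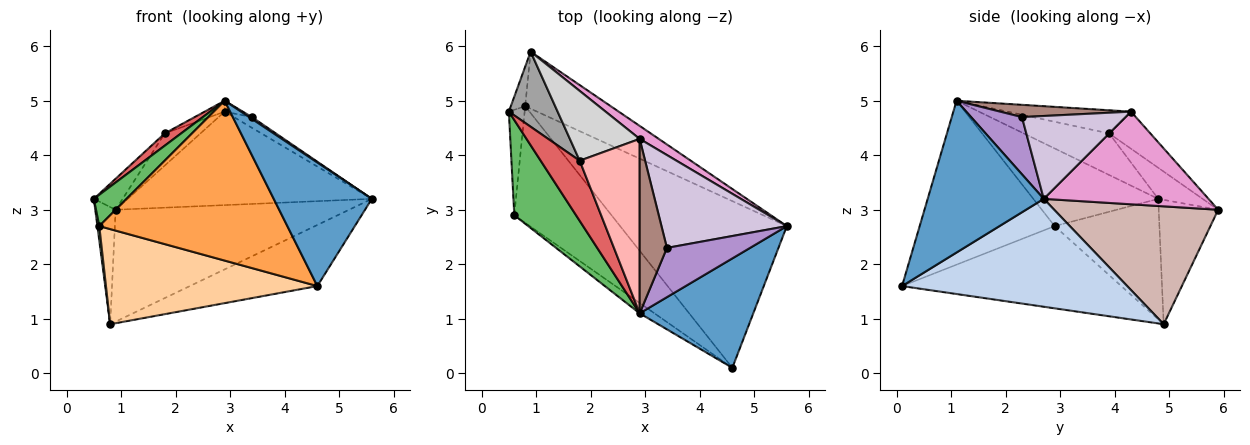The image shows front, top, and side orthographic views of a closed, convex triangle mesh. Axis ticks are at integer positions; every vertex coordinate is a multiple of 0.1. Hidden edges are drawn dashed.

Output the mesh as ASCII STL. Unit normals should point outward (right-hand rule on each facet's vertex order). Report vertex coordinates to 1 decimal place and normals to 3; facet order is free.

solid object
 facet normal 0.663 -0.560 0.496
  outer loop
   vertex 2.9 1.1 5.0
   vertex 4.6 0.1 1.6
   vertex 5.6 2.7 3.2
  endloop
 endfacet
 facet normal 0.519 0.294 -0.802
  outer loop
   vertex 0.8 4.9 0.9
   vertex 5.6 2.7 3.2
   vertex 4.6 0.1 1.6
  endloop
 endfacet
 facet normal -0.582 -0.811 -0.053
  outer loop
   vertex 0.6 2.9 2.7
   vertex 4.6 0.1 1.6
   vertex 2.9 1.1 5.0
  endloop
 endfacet
 facet normal -0.548 -0.529 -0.648
  outer loop
   vertex 0.6 2.9 2.7
   vertex 0.8 4.9 0.9
   vertex 4.6 0.1 1.6
  endloop
 endfacet
 facet normal -0.767 -0.201 0.610
  outer loop
   vertex 0.6 2.9 2.7
   vertex 2.9 1.1 5.0
   vertex 0.5 4.8 3.2
  endloop
 endfacet
 facet normal -0.991 -0.018 -0.130
  outer loop
   vertex 0.6 2.9 2.7
   vertex 0.5 4.8 3.2
   vertex 0.8 4.9 0.9
  endloop
 endfacet
 facet normal -0.722 -0.138 0.678
  outer loop
   vertex 1.8 3.9 4.4
   vertex 0.5 4.8 3.2
   vertex 2.9 1.1 5.0
  endloop
 endfacet
 facet normal -0.360 0.058 0.931
  outer loop
   vertex 1.8 3.9 4.4
   vertex 2.9 1.1 5.0
   vertex 2.9 4.3 4.8
  endloop
 endfacet
 facet normal 0.567 -0.030 0.823
  outer loop
   vertex 3.4 2.3 4.7
   vertex 2.9 1.1 5.0
   vertex 5.6 2.7 3.2
  endloop
 endfacet
 facet normal 0.549 0.096 0.830
  outer loop
   vertex 3.4 2.3 4.7
   vertex 5.6 2.7 3.2
   vertex 2.9 4.3 4.8
  endloop
 endfacet
 facet normal 0.410 0.057 0.910
  outer loop
   vertex 3.4 2.3 4.7
   vertex 2.9 4.3 4.8
   vertex 2.9 1.1 5.0
  endloop
 endfacet
 facet normal 0.531 0.755 -0.385
  outer loop
   vertex 0.9 5.9 3.0
   vertex 5.6 2.7 3.2
   vertex 0.8 4.9 0.9
  endloop
 endfacet
 facet normal 0.556 0.823 0.114
  outer loop
   vertex 0.9 5.9 3.0
   vertex 2.9 4.3 4.8
   vertex 5.6 2.7 3.2
  endloop
 endfacet
 facet normal -0.940 0.322 -0.109
  outer loop
   vertex 0.9 5.9 3.0
   vertex 0.8 4.9 0.9
   vertex 0.5 4.8 3.2
  endloop
 endfacet
 facet normal -0.507 0.329 0.796
  outer loop
   vertex 0.9 5.9 3.0
   vertex 0.5 4.8 3.2
   vertex 1.8 3.9 4.4
  endloop
 endfacet
 facet normal -0.435 0.377 0.818
  outer loop
   vertex 0.9 5.9 3.0
   vertex 1.8 3.9 4.4
   vertex 2.9 4.3 4.8
  endloop
 endfacet
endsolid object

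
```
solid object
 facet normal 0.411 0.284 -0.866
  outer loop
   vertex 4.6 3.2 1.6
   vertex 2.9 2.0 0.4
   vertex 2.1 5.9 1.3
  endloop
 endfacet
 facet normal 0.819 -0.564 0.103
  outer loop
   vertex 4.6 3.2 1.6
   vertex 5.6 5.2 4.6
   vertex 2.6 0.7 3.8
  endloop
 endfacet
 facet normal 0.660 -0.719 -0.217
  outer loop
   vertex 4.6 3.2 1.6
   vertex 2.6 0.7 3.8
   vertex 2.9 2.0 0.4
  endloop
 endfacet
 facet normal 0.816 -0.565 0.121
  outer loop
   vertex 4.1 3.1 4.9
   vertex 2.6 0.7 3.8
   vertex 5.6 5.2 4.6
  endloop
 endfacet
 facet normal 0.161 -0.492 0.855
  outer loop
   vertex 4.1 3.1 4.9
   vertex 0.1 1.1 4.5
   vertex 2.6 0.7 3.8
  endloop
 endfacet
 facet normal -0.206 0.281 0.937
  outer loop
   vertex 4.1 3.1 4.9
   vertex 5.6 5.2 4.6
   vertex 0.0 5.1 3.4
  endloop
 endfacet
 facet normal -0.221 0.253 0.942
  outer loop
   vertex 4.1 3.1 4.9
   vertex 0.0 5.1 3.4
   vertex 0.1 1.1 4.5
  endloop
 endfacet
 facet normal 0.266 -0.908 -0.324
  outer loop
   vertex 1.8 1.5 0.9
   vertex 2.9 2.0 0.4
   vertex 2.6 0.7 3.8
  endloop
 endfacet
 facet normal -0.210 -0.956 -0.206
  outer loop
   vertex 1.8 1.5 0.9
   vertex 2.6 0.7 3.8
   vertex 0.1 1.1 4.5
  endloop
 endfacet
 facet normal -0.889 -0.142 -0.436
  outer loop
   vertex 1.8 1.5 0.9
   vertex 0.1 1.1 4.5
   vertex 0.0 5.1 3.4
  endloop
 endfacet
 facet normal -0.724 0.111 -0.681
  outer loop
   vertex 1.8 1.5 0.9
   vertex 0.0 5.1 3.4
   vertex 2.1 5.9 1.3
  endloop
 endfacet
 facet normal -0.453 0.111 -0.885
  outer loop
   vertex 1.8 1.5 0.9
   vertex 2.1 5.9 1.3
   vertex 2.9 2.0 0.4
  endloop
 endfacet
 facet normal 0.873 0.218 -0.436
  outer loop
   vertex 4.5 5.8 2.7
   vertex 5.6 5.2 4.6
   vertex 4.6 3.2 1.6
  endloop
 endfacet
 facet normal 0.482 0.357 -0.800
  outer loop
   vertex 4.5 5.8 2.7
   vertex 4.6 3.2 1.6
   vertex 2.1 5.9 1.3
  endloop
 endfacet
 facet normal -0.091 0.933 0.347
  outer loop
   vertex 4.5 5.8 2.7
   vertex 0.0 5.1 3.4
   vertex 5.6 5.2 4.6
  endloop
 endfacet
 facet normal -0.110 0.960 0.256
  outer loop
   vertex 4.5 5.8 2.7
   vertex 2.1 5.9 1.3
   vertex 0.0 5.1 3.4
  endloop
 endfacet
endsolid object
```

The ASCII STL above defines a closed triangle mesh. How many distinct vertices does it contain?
10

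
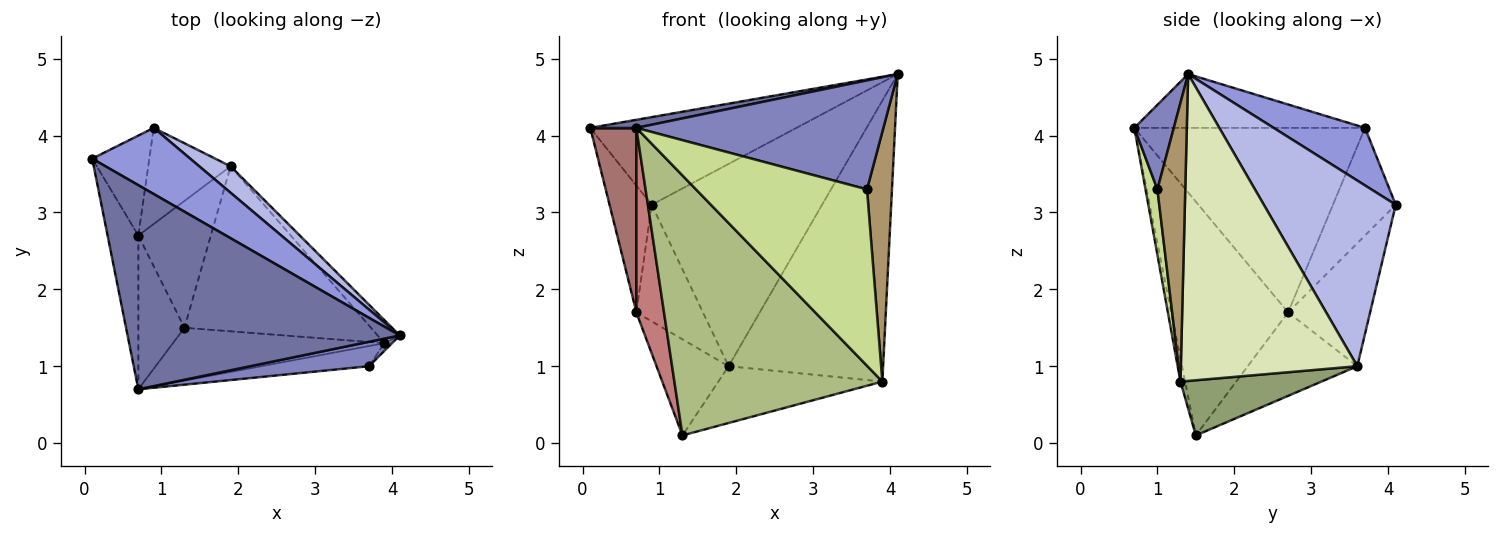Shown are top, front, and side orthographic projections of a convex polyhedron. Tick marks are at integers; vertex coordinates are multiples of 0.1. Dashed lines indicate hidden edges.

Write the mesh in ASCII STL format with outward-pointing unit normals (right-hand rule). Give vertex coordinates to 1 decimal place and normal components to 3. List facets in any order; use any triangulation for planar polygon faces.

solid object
 facet normal -0.194 -0.039 0.980
  outer loop
   vertex 0.7 0.7 4.1
   vertex 4.1 1.4 4.8
   vertex 0.1 3.7 4.1
  endloop
 endfacet
 facet normal 0.154 -0.964 0.216
  outer loop
   vertex 3.7 1.0 3.3
   vertex 4.1 1.4 4.8
   vertex 0.7 0.7 4.1
  endloop
 endfacet
 facet normal 0.333 0.753 0.568
  outer loop
   vertex 0.9 4.1 3.1
   vertex 0.1 3.7 4.1
   vertex 4.1 1.4 4.8
  endloop
 endfacet
 facet normal 0.609 0.786 0.103
  outer loop
   vertex 0.9 4.1 3.1
   vertex 4.1 1.4 4.8
   vertex 1.9 3.6 1.0
  endloop
 endfacet
 facet normal 0.269 0.313 -0.911
  outer loop
   vertex 3.9 1.3 0.8
   vertex 1.3 1.5 0.1
   vertex 1.9 3.6 1.0
  endloop
 endfacet
 facet normal -0.022 -0.980 -0.199
  outer loop
   vertex 3.9 1.3 0.8
   vertex 0.7 0.7 4.1
   vertex 1.3 1.5 0.1
  endloop
 endfacet
 facet normal 0.069 -0.991 -0.113
  outer loop
   vertex 3.9 1.3 0.8
   vertex 3.7 1.0 3.3
   vertex 0.7 0.7 4.1
  endloop
 endfacet
 facet normal 0.751 0.658 -0.054
  outer loop
   vertex 3.9 1.3 0.8
   vertex 1.9 3.6 1.0
   vertex 4.1 1.4 4.8
  endloop
 endfacet
 facet normal 0.744 -0.667 -0.021
  outer loop
   vertex 3.9 1.3 0.8
   vertex 4.1 1.4 4.8
   vertex 3.7 1.0 3.3
  endloop
 endfacet
 facet normal -0.676 0.445 -0.587
  outer loop
   vertex 0.7 2.7 1.7
   vertex 1.9 3.6 1.0
   vertex 1.3 1.5 0.1
  endloop
 endfacet
 facet normal -0.689 0.560 -0.461
  outer loop
   vertex 0.7 2.7 1.7
   vertex 0.9 4.1 3.1
   vertex 1.9 3.6 1.0
  endloop
 endfacet
 facet normal -0.759 0.511 -0.403
  outer loop
   vertex 0.7 2.7 1.7
   vertex 0.1 3.7 4.1
   vertex 0.9 4.1 3.1
  endloop
 endfacet
 facet normal -0.968 -0.194 -0.161
  outer loop
   vertex 0.7 2.7 1.7
   vertex 0.7 0.7 4.1
   vertex 0.1 3.7 4.1
  endloop
 endfacet
 facet normal -0.956 -0.226 -0.189
  outer loop
   vertex 0.7 2.7 1.7
   vertex 1.3 1.5 0.1
   vertex 0.7 0.7 4.1
  endloop
 endfacet
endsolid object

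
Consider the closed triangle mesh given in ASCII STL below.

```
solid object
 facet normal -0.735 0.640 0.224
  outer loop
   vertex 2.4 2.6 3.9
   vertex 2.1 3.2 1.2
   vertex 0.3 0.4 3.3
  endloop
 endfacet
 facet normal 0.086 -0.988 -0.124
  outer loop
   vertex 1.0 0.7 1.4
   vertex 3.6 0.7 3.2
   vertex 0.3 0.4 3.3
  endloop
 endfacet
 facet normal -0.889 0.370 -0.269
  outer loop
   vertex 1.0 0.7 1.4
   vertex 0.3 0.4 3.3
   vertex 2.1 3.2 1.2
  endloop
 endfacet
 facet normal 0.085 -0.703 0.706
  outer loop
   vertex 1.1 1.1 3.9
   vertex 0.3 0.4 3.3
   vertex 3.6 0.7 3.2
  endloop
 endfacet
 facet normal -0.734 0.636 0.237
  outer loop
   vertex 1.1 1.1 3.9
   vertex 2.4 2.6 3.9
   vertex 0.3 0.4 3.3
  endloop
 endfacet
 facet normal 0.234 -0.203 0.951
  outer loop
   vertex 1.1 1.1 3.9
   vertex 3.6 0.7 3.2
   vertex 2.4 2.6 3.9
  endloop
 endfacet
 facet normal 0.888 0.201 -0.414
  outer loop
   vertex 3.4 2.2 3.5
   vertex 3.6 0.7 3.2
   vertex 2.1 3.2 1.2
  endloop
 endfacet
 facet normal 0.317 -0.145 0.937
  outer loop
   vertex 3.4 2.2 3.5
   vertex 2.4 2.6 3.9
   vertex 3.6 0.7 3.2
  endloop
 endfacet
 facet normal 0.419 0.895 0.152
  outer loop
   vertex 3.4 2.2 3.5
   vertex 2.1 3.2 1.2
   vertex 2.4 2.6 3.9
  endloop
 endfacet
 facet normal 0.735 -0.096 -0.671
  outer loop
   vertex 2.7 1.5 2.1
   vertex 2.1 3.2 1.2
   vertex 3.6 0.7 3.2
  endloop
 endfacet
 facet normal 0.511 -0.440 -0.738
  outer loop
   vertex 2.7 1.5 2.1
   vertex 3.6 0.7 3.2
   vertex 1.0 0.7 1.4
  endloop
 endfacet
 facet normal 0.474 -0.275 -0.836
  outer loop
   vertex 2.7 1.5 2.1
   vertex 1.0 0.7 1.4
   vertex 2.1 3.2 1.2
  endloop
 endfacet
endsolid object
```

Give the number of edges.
18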